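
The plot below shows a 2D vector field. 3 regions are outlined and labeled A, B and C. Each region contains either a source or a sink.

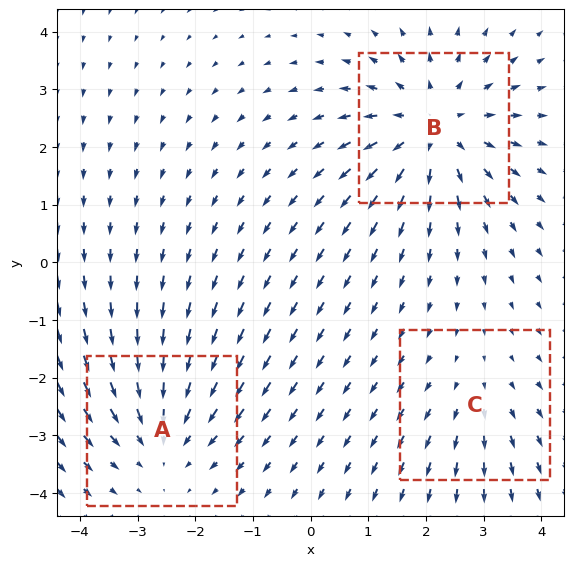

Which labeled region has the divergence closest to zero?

Divergence at each region's feature centre — A: about -3, B: about +4, C: about +2. Region C is closest to zero.

C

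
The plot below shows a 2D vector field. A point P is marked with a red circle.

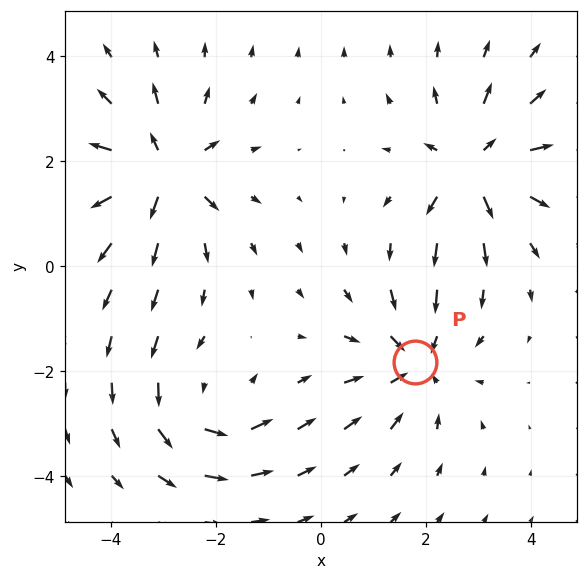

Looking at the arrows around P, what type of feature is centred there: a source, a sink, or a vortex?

At P (1.8, -1.8) the arrows converge inward. Divergence about -4, curl ≈0 — negative divergence with near-zero curl is a sink.

sink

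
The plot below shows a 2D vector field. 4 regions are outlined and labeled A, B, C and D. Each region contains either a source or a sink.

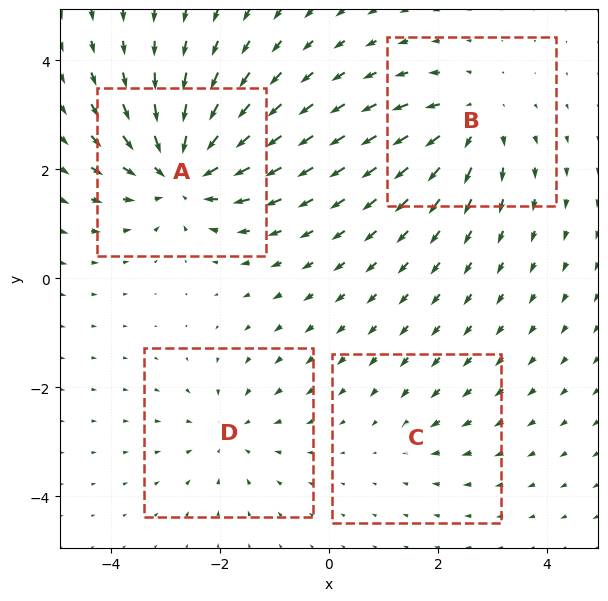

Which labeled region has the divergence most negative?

Divergence at each region's feature centre — A: about -8, B: about +5, C: about -2, D: about -4. Region A is most negative.

A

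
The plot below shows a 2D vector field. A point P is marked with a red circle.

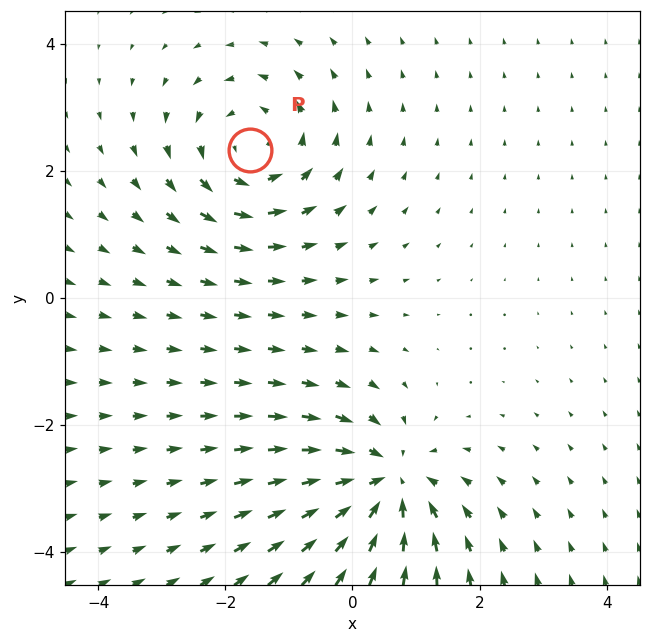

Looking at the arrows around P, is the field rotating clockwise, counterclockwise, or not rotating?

counterclockwise

Near P at (-1.6, 2.3) the arrows circulate counterclockwise. The curl (z-component) there is about +3; positive curl means counterclockwise rotation.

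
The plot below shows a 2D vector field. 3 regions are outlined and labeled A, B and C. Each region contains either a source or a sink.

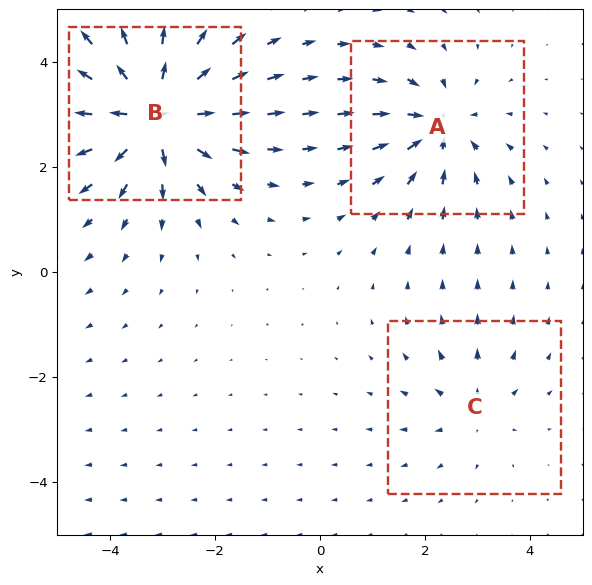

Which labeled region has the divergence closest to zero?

Divergence at each region's feature centre — A: about -4, B: about +6, C: about +2. Region C is closest to zero.

C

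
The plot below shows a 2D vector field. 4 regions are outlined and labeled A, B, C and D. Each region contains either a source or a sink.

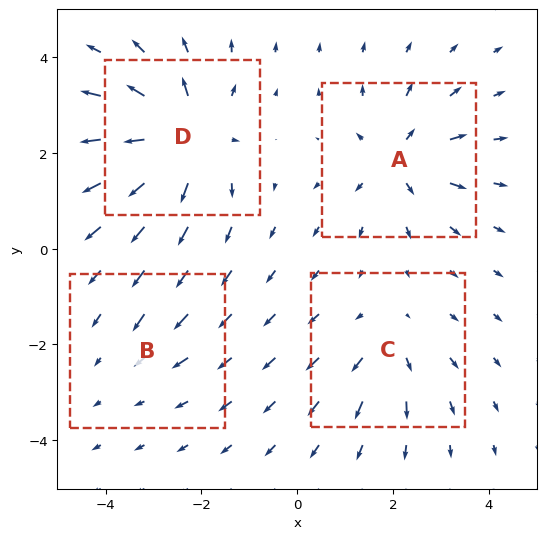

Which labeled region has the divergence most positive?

Divergence at each region's feature centre — A: about +6, B: about -2, C: about +4, D: about +8. Region D is most positive.

D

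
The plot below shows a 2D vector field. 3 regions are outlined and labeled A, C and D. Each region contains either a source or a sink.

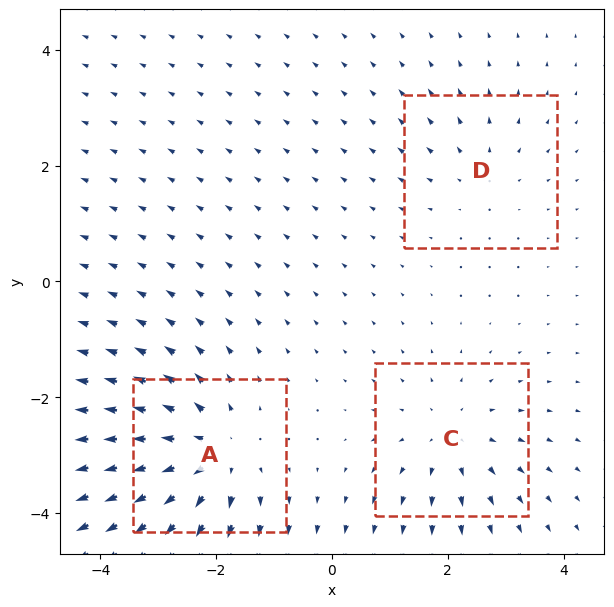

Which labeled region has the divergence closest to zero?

Divergence at each region's feature centre — A: about +4, C: about +3, D: about +2. Region D is closest to zero.

D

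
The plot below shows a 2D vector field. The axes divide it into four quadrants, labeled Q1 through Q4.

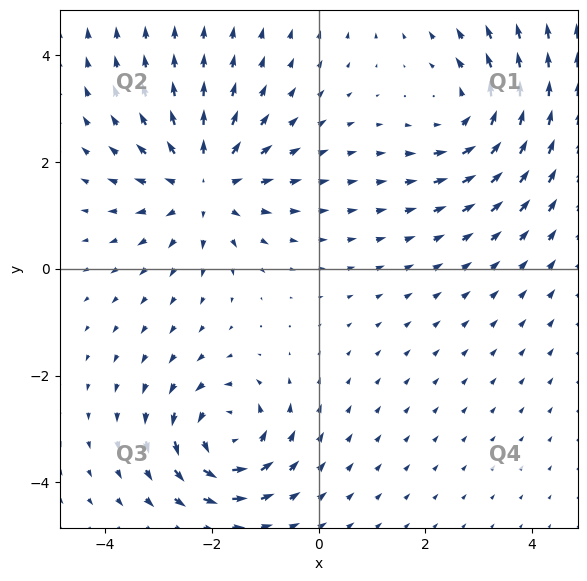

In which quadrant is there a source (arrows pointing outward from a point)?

Q2

The source sits at approximately (-2.1, 1.6), which lies in quadrant Q2. The divergence there is about +3, positive as expected for a source.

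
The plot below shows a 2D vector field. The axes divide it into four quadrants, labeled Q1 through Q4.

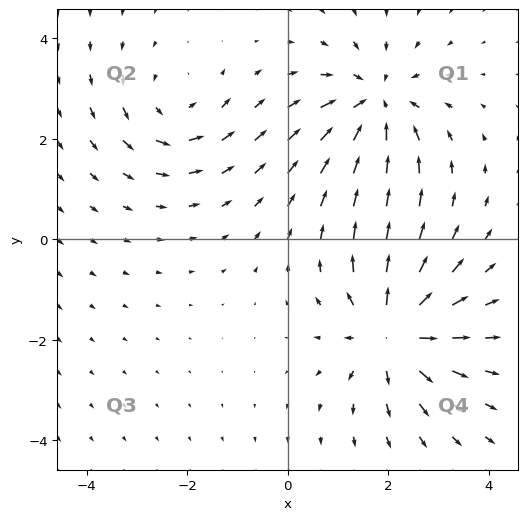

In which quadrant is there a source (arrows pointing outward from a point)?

Q4

The source sits at approximately (2.1, -1.9), which lies in quadrant Q4. The divergence there is about +5, positive as expected for a source.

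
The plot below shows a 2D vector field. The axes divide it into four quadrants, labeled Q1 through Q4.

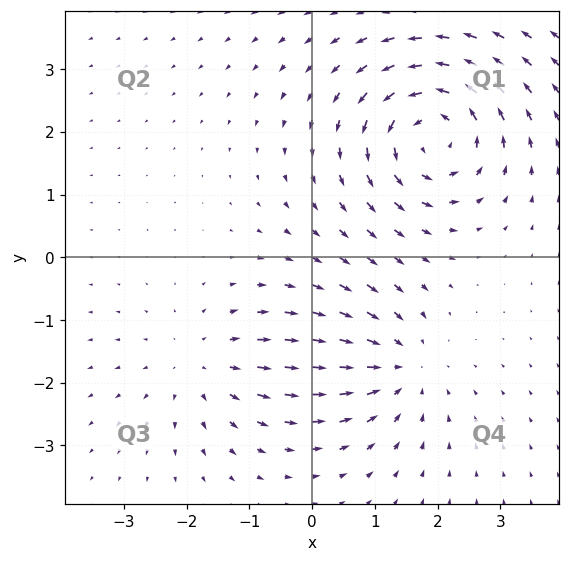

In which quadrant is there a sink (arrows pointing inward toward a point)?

Q4

The sink sits at approximately (1.4, -1.8), which lies in quadrant Q4. The divergence there is about -3, negative as expected for a sink.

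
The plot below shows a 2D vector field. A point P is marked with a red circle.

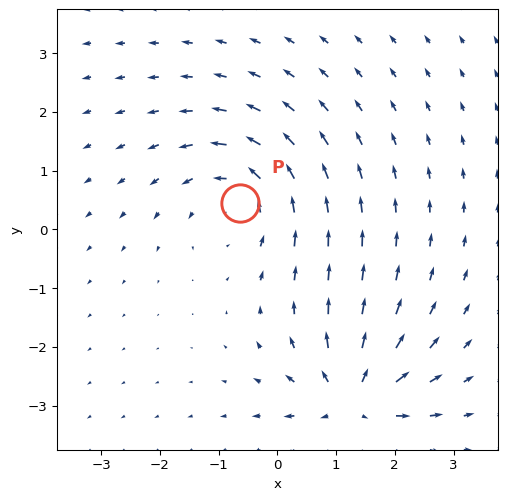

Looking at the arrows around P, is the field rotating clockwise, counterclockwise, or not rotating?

Near P at (-0.6, 0.4) the arrows circulate counterclockwise. The curl (z-component) there is about +4; positive curl means counterclockwise rotation.

counterclockwise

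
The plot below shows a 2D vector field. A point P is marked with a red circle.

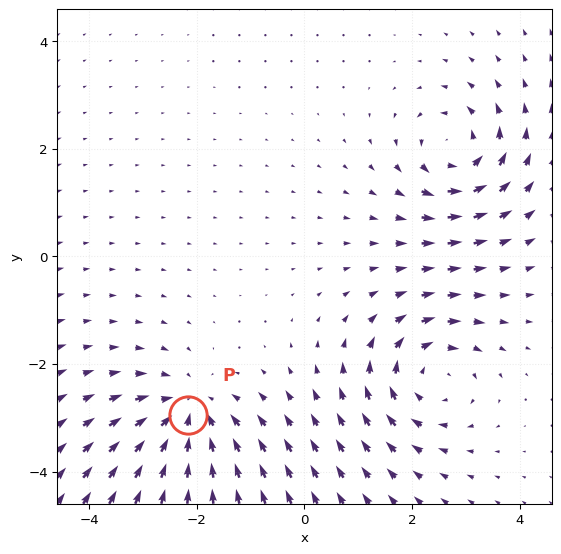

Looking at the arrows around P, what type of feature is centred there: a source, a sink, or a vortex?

sink

At P (-2.2, -2.9) the arrows converge inward. Divergence about -3, curl ≈0 — negative divergence with near-zero curl is a sink.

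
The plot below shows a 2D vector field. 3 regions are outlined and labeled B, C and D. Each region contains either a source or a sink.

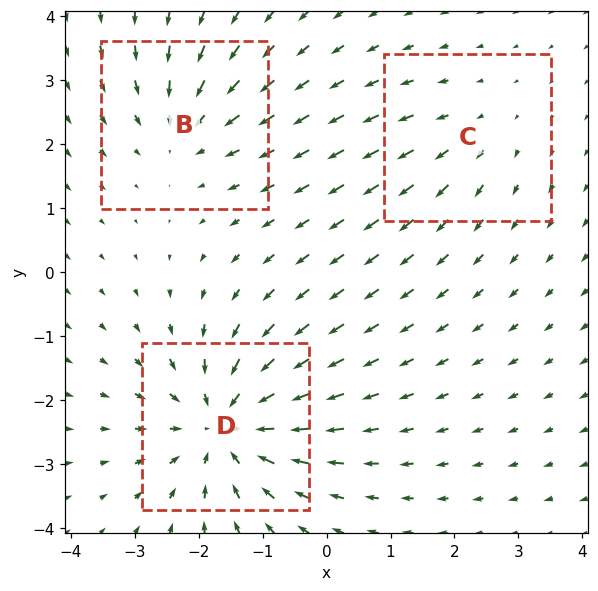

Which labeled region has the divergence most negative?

D

Divergence at each region's feature centre — B: about -3, C: about +2, D: about -5. Region D is most negative.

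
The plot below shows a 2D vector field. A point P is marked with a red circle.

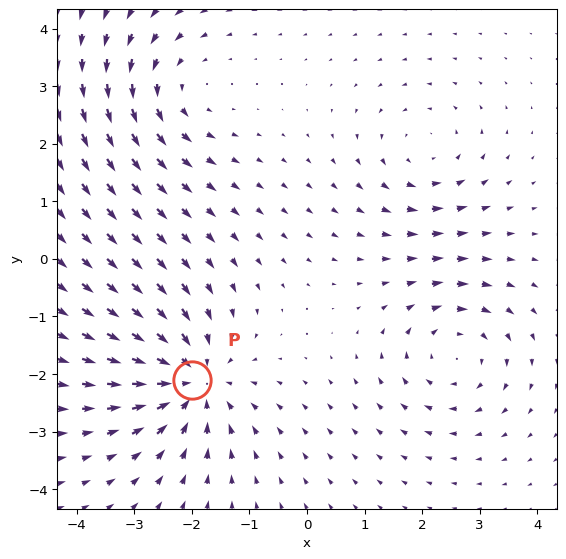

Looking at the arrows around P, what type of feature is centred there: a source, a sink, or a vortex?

sink

At P (-2.0, -2.1) the arrows converge inward. Divergence about -5, curl ≈0 — negative divergence with near-zero curl is a sink.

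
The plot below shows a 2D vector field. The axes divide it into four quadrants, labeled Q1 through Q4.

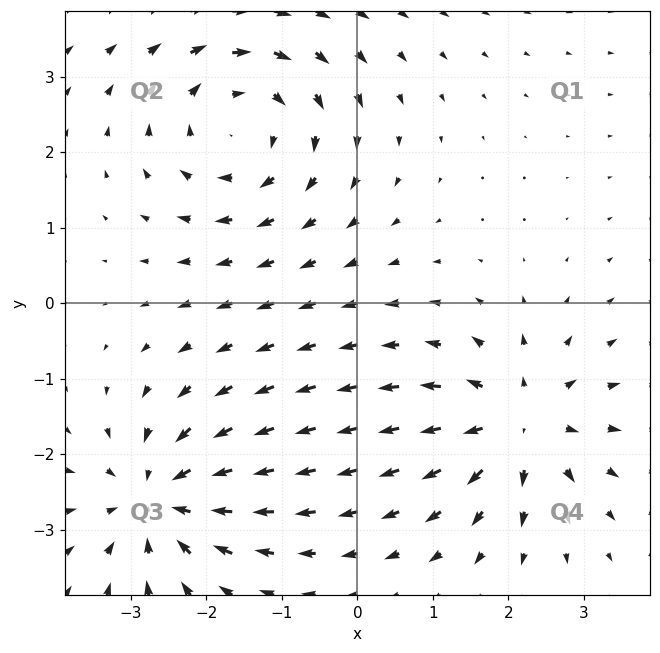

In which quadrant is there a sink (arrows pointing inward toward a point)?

Q3

The sink sits at approximately (-2.6, -2.6), which lies in quadrant Q3. The divergence there is about -5, negative as expected for a sink.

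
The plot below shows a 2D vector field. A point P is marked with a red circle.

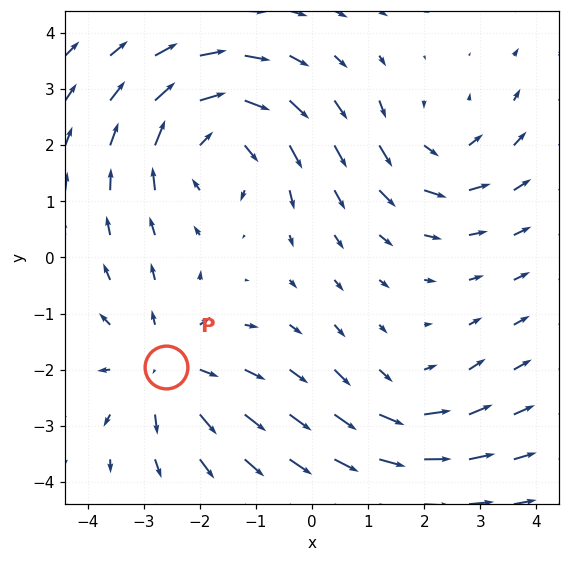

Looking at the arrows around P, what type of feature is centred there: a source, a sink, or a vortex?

At P (-2.6, -1.9) the arrows spread outward. Divergence about +3, curl ≈0 — positive divergence with near-zero curl is a source.

source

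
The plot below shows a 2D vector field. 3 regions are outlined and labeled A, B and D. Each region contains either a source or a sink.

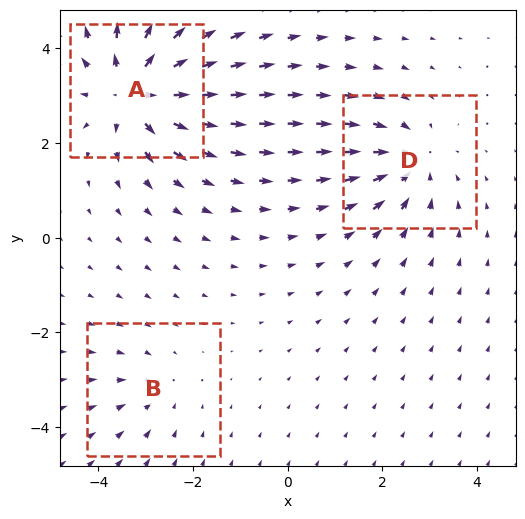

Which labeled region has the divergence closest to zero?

B

Divergence at each region's feature centre — A: about +5, B: about -2, D: about -3. Region B is closest to zero.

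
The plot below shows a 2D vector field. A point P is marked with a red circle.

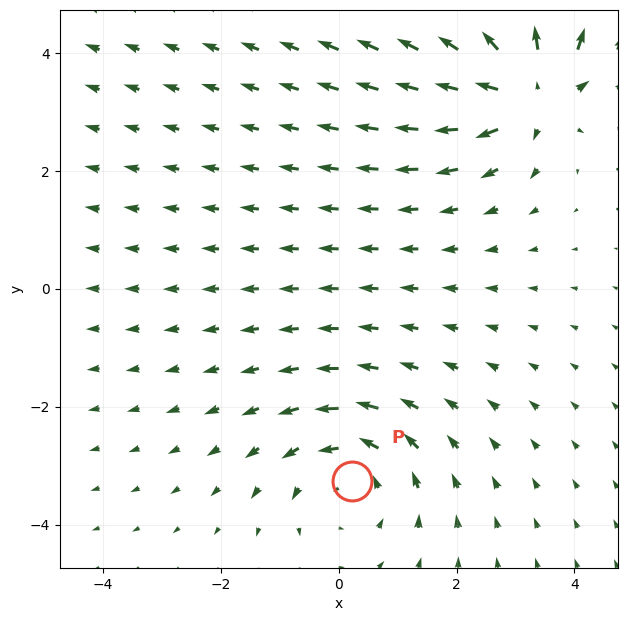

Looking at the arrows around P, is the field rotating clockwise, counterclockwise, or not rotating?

counterclockwise

Near P at (0.2, -3.3) the arrows circulate counterclockwise. The curl (z-component) there is about +3; positive curl means counterclockwise rotation.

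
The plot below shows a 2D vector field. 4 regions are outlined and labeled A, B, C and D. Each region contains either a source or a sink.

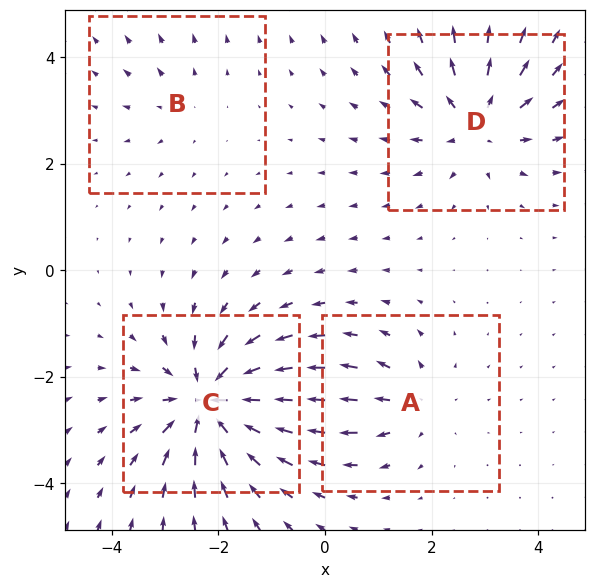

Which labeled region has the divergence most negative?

C

Divergence at each region's feature centre — A: about +3, B: about +2, C: about -7, D: about +5. Region C is most negative.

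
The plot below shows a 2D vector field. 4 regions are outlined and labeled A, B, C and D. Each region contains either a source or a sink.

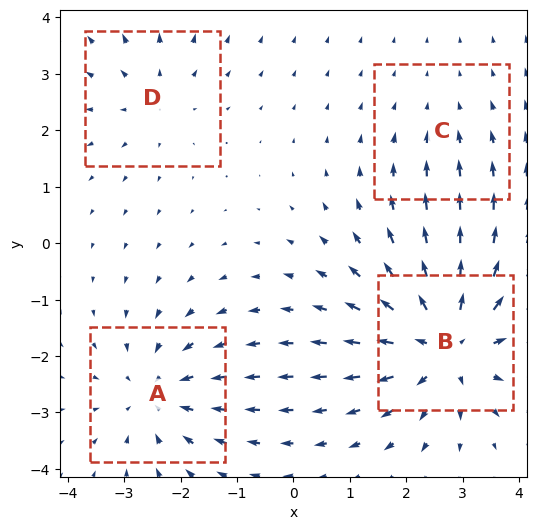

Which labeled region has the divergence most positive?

B

Divergence at each region's feature centre — A: about -4, B: about +6, C: about -2, D: about +3. Region B is most positive.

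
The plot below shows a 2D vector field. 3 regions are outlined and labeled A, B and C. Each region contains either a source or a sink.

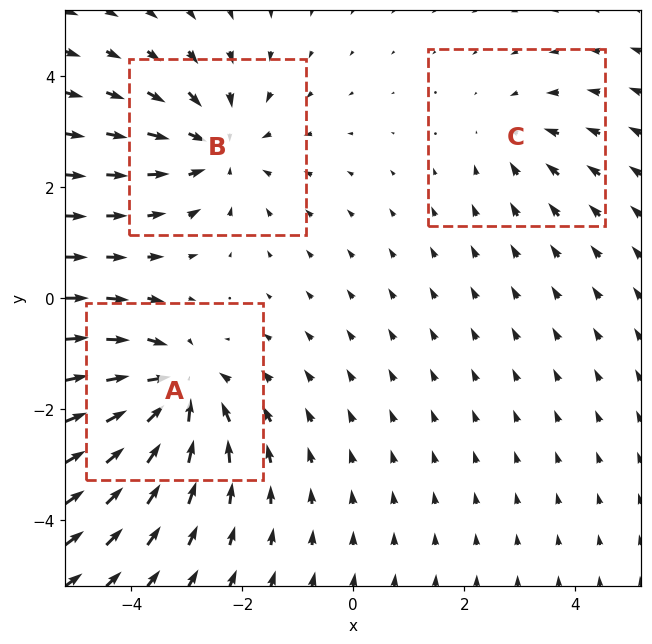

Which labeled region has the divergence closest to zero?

C

Divergence at each region's feature centre — A: about -4, B: about -3, C: about -2. Region C is closest to zero.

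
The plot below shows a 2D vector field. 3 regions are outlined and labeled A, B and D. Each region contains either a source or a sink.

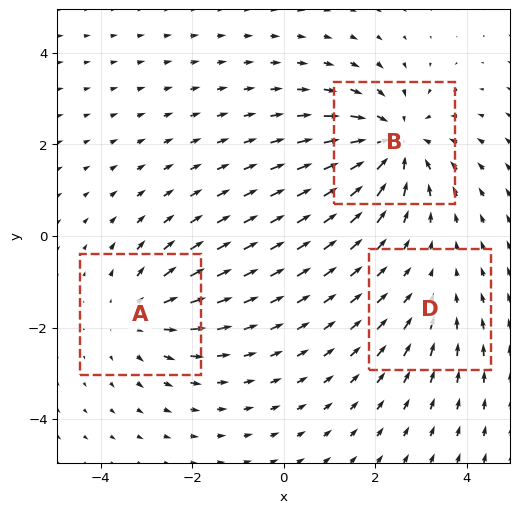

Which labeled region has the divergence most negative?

B

Divergence at each region's feature centre — A: about +3, B: about -4, D: about -2. Region B is most negative.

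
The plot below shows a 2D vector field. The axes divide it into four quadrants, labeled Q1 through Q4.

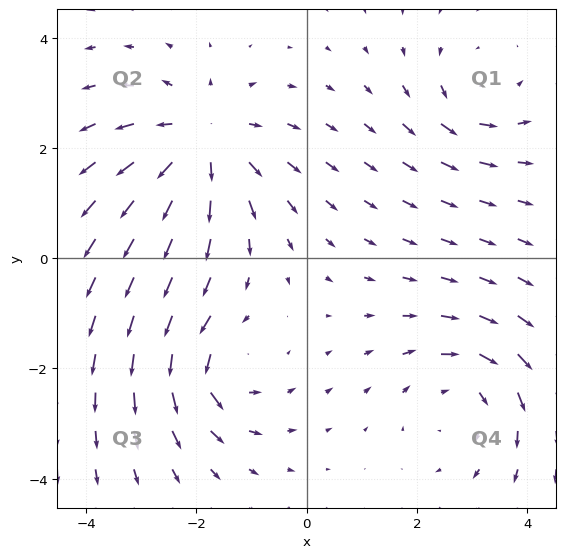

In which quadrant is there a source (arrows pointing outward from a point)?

Q2

The source sits at approximately (-1.9, 2.1), which lies in quadrant Q2. The divergence there is about +5, positive as expected for a source.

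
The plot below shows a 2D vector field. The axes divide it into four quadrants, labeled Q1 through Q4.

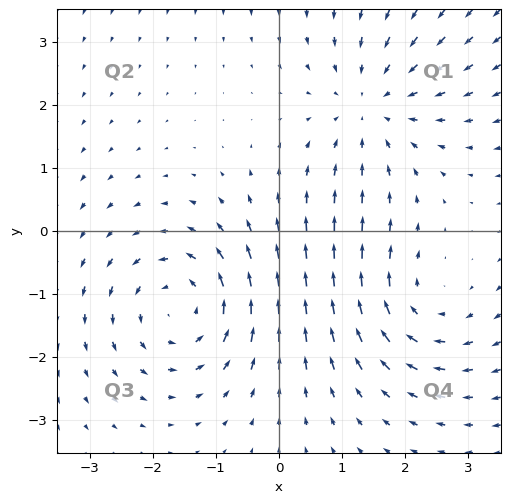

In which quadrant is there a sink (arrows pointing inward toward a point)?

Q1

The sink sits at approximately (1.5, 2.0), which lies in quadrant Q1. The divergence there is about -3, negative as expected for a sink.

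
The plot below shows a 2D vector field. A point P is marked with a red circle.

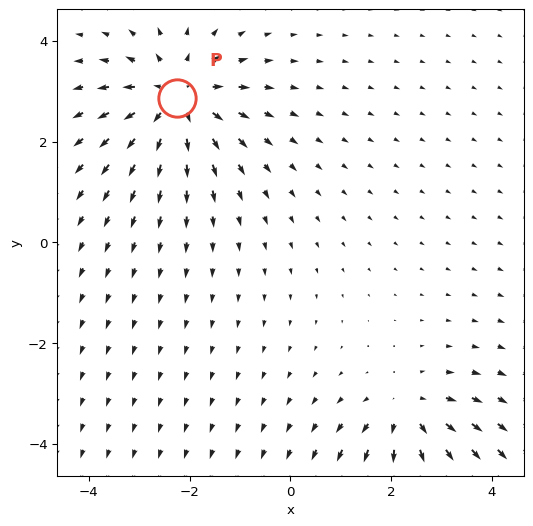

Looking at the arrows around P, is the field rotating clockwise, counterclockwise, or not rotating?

not rotating

Near P at (-2.3, 2.9) the arrows show no circulation. The curl there is ≈0.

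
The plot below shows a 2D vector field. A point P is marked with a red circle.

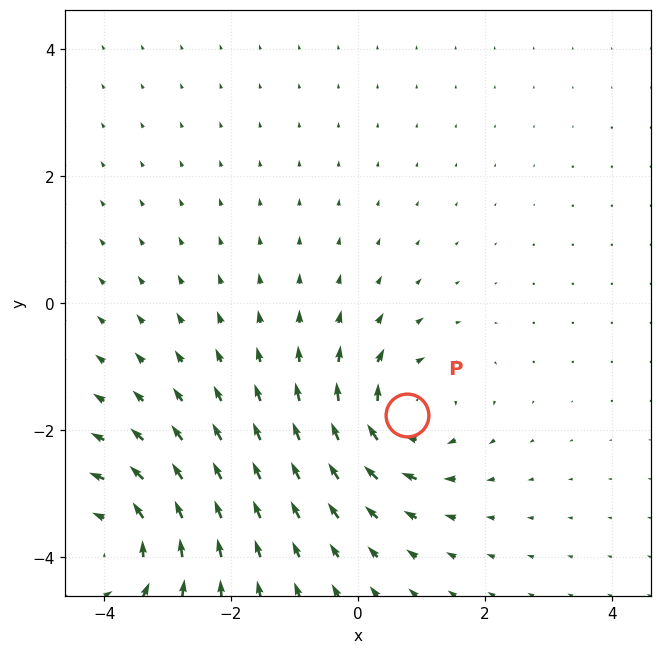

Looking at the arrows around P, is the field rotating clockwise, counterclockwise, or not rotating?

clockwise

Near P at (0.8, -1.8) the arrows circulate clockwise. The curl (z-component) there is about -4; negative curl means clockwise rotation.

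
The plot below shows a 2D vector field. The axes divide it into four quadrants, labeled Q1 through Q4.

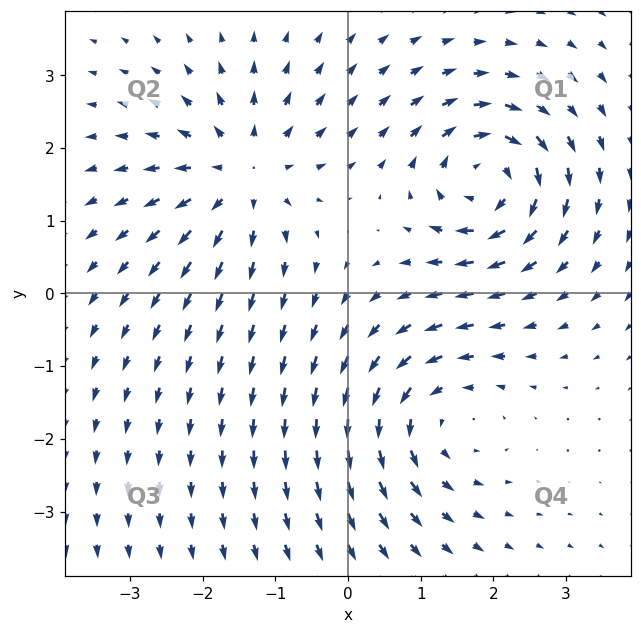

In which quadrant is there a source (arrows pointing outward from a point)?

Q2

The source sits at approximately (-1.5, 1.6), which lies in quadrant Q2. The divergence there is about +4, positive as expected for a source.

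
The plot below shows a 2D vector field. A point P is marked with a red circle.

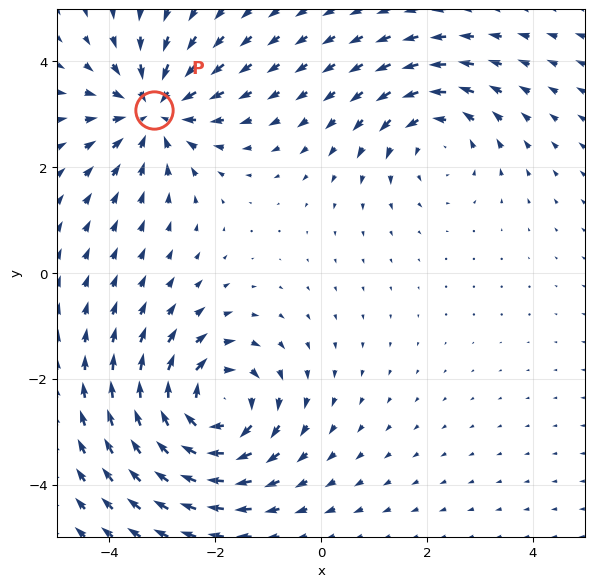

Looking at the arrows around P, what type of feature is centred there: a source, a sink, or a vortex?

At P (-3.2, 3.1) the arrows converge inward. Divergence about -5, curl ≈0 — negative divergence with near-zero curl is a sink.

sink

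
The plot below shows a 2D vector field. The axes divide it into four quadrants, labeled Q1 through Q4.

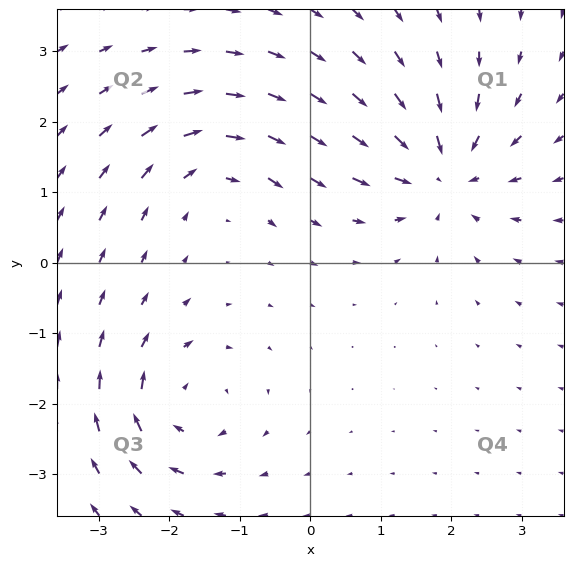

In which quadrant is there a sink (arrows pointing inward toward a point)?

Q1

The sink sits at approximately (1.9, 1.3), which lies in quadrant Q1. The divergence there is about -5, negative as expected for a sink.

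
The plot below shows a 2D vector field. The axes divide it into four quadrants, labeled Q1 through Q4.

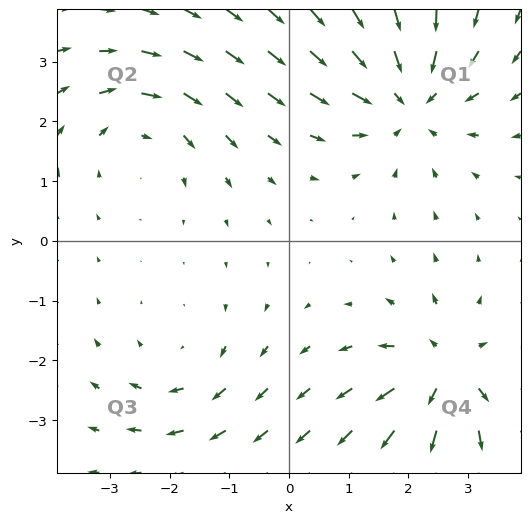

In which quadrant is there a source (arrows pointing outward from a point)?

The source sits at approximately (2.6, -2.2), which lies in quadrant Q4. The divergence there is about +5, positive as expected for a source.

Q4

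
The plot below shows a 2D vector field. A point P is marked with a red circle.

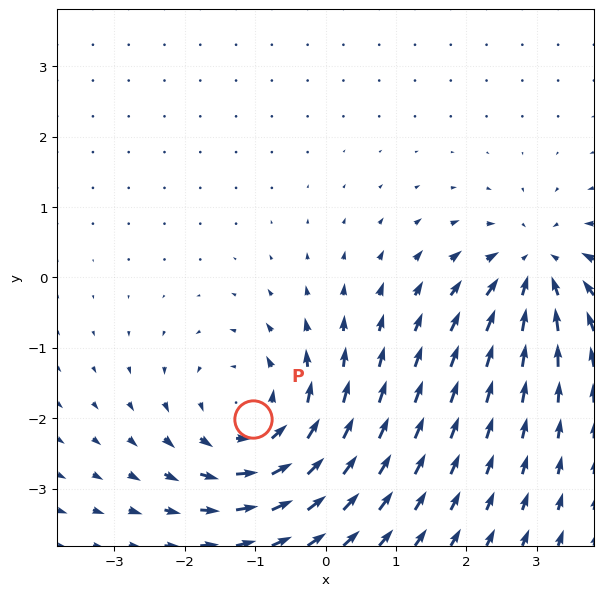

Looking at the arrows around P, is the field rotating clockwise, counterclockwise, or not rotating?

counterclockwise

Near P at (-1.0, -2.0) the arrows circulate counterclockwise. The curl (z-component) there is about +4; positive curl means counterclockwise rotation.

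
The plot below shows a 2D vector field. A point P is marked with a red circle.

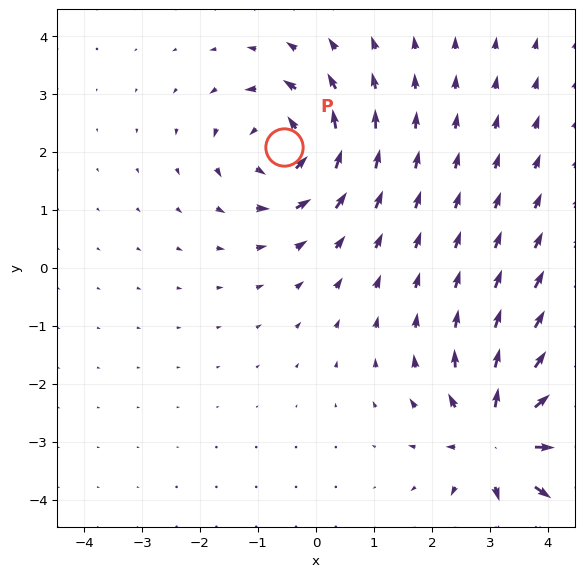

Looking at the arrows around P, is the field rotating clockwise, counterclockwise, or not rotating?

Near P at (-0.6, 2.1) the arrows circulate counterclockwise. The curl (z-component) there is about +5; positive curl means counterclockwise rotation.

counterclockwise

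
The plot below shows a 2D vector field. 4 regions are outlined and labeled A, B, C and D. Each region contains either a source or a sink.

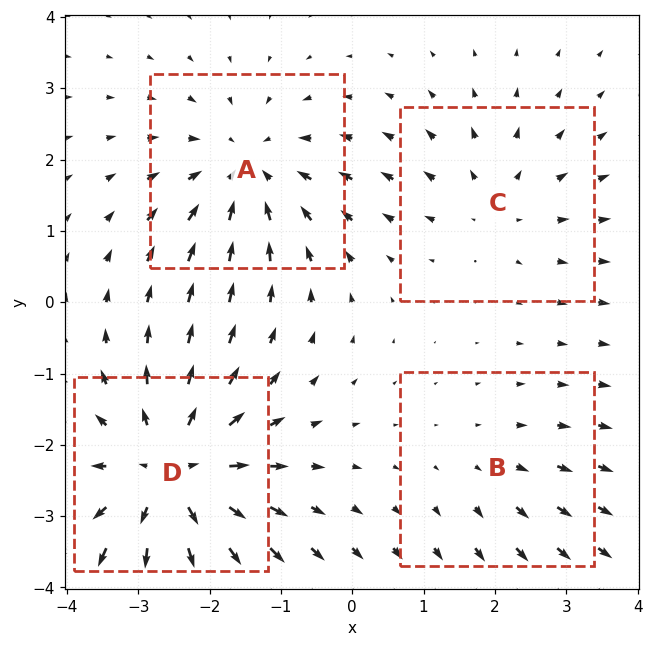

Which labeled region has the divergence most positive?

Divergence at each region's feature centre — A: about -4, B: about +2, C: about +3, D: about +6. Region D is most positive.

D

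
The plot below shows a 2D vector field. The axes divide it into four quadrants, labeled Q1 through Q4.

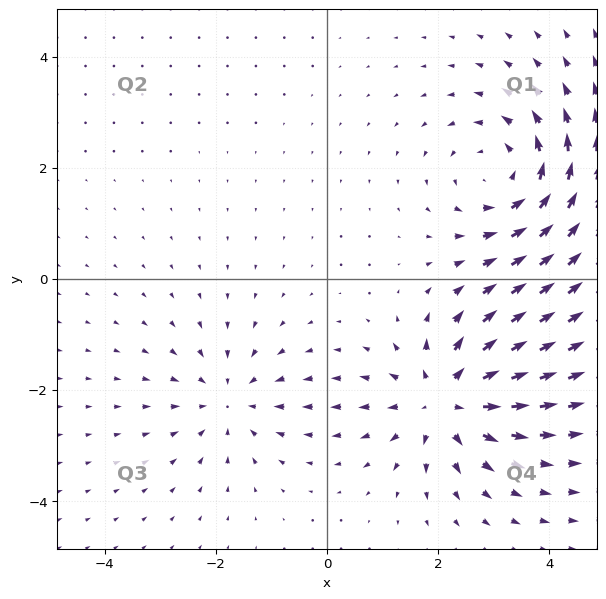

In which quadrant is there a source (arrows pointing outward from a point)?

Q4

The source sits at approximately (2.1, -2.2), which lies in quadrant Q4. The divergence there is about +5, positive as expected for a source.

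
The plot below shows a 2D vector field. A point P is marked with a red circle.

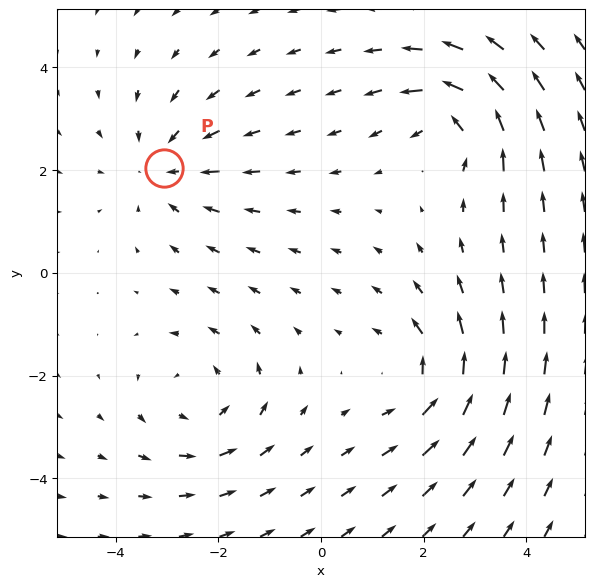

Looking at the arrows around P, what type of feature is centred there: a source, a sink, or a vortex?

sink

At P (-3.1, 2.0) the arrows converge inward. Divergence about -3, curl ≈0 — negative divergence with near-zero curl is a sink.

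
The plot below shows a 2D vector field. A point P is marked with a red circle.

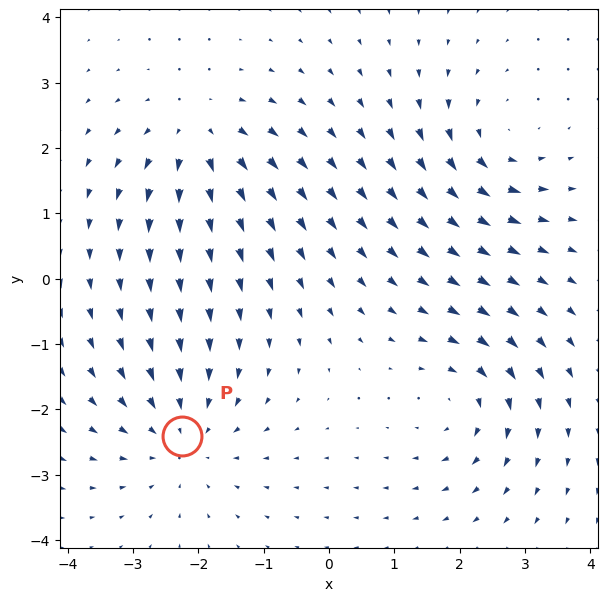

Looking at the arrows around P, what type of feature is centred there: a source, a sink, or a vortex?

sink

At P (-2.3, -2.4) the arrows converge inward. Divergence about -4, curl ≈0 — negative divergence with near-zero curl is a sink.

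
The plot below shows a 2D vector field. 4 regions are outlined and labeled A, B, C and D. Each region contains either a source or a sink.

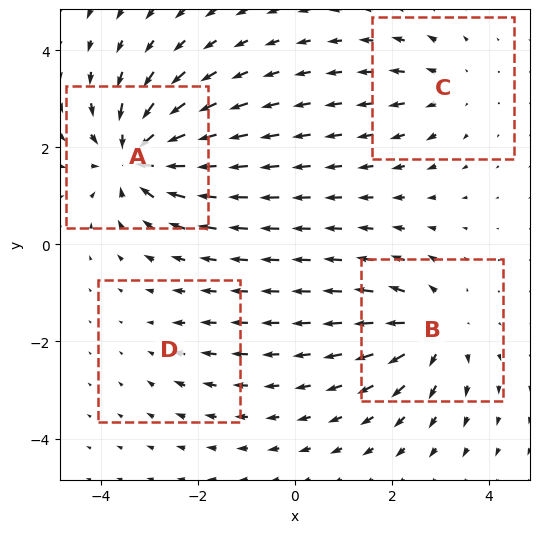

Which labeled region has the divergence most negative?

Divergence at each region's feature centre — A: about -8, B: about +6, C: about +4, D: about -2. Region A is most negative.

A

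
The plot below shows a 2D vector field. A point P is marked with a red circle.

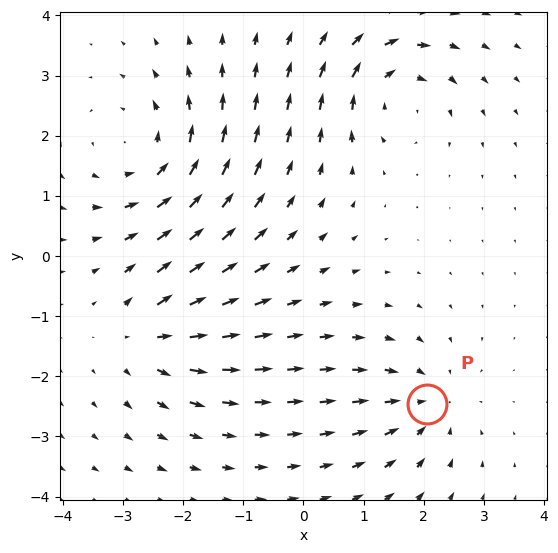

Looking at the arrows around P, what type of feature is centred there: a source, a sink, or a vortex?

sink

At P (2.0, -2.5) the arrows converge inward. Divergence about -3, curl ≈0 — negative divergence with near-zero curl is a sink.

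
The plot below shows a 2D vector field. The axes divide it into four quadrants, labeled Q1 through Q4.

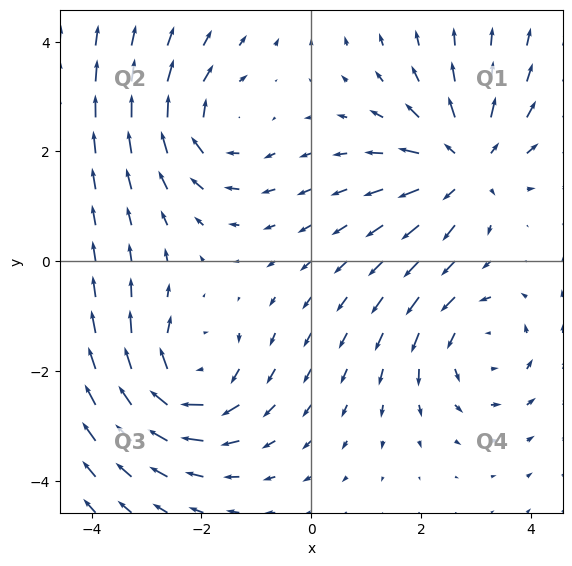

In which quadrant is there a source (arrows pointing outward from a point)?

Q1

The source sits at approximately (2.8, 1.8), which lies in quadrant Q1. The divergence there is about +4, positive as expected for a source.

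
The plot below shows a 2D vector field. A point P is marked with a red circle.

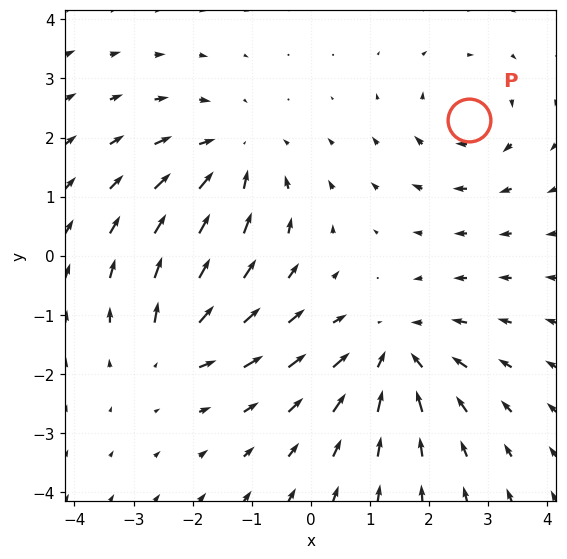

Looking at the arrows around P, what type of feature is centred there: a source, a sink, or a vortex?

vortex

At P (2.7, 2.3) the arrows circulate clockwise. Divergence ≈0, curl about -4 — near-zero divergence with nonzero curl is a vortex.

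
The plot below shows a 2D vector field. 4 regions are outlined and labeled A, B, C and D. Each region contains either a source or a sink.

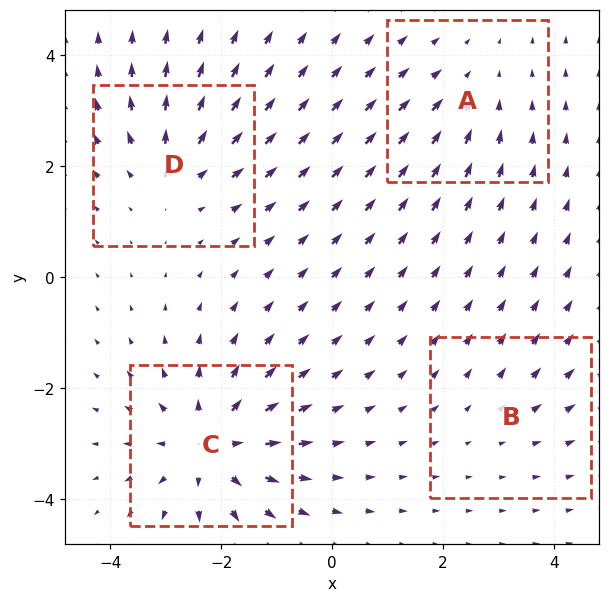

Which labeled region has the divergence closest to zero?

B

Divergence at each region's feature centre — A: about -3, B: about +2, C: about +6, D: about +4. Region B is closest to zero.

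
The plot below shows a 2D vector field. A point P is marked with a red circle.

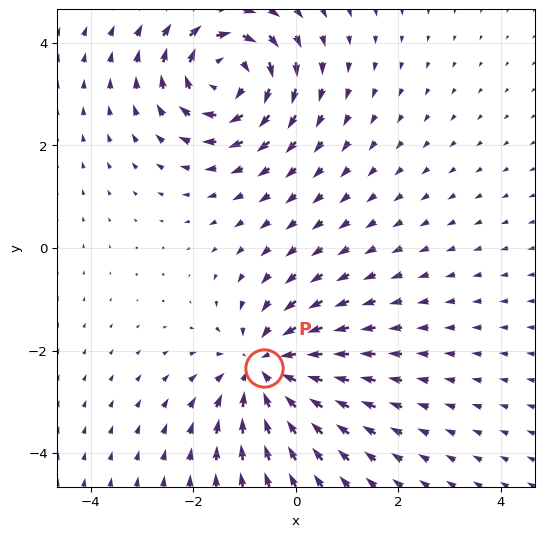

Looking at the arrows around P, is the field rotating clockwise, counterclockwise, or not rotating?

Near P at (-0.6, -2.3) the arrows show no circulation. The curl there is ≈0.

not rotating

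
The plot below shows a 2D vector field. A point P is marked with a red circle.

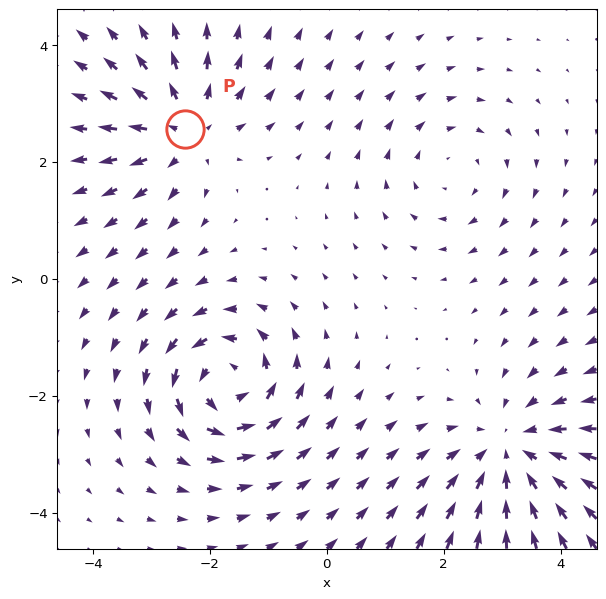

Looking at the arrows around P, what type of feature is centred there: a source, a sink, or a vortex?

At P (-2.4, 2.6) the arrows spread outward. Divergence about +4, curl ≈0 — positive divergence with near-zero curl is a source.

source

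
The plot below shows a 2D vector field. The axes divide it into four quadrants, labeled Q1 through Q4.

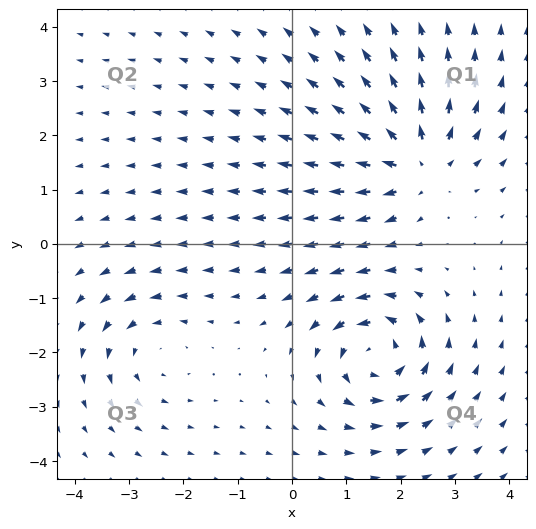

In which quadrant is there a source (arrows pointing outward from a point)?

Q1

The source sits at approximately (2.3, 1.5), which lies in quadrant Q1. The divergence there is about +5, positive as expected for a source.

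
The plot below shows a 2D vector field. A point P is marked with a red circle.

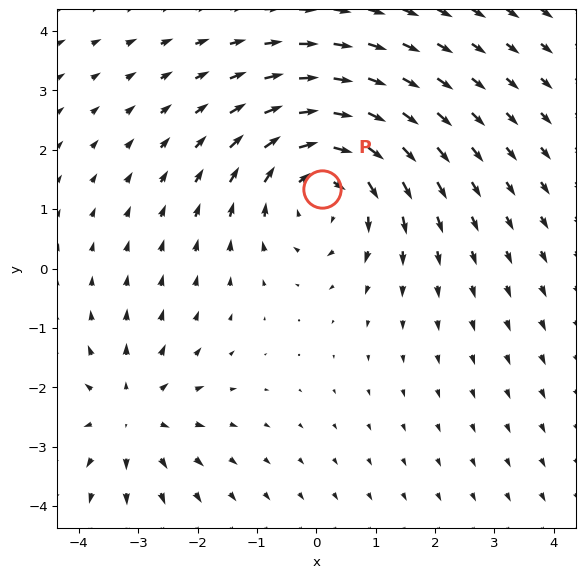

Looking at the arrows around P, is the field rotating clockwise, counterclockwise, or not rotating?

Near P at (0.1, 1.3) the arrows circulate clockwise. The curl (z-component) there is about -4; negative curl means clockwise rotation.

clockwise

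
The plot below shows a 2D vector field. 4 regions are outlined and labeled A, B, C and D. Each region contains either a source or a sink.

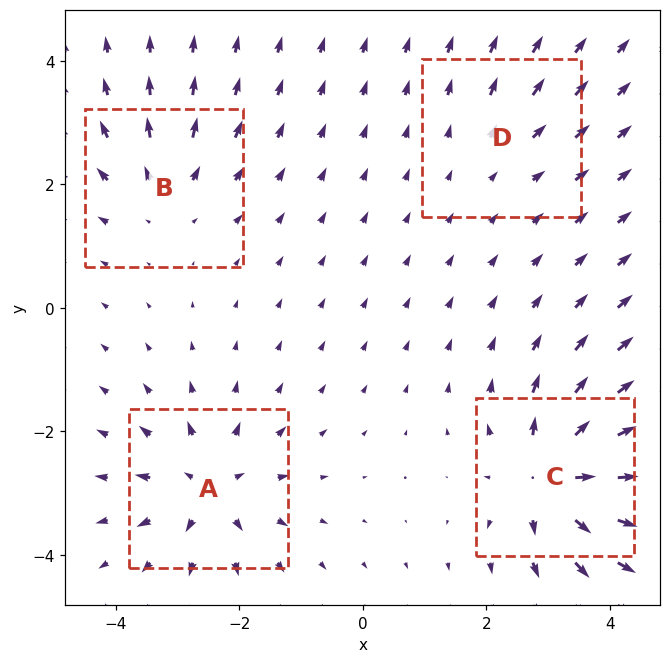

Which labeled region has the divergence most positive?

C

Divergence at each region's feature centre — A: about +6, B: about +4, C: about +8, D: about +2. Region C is most positive.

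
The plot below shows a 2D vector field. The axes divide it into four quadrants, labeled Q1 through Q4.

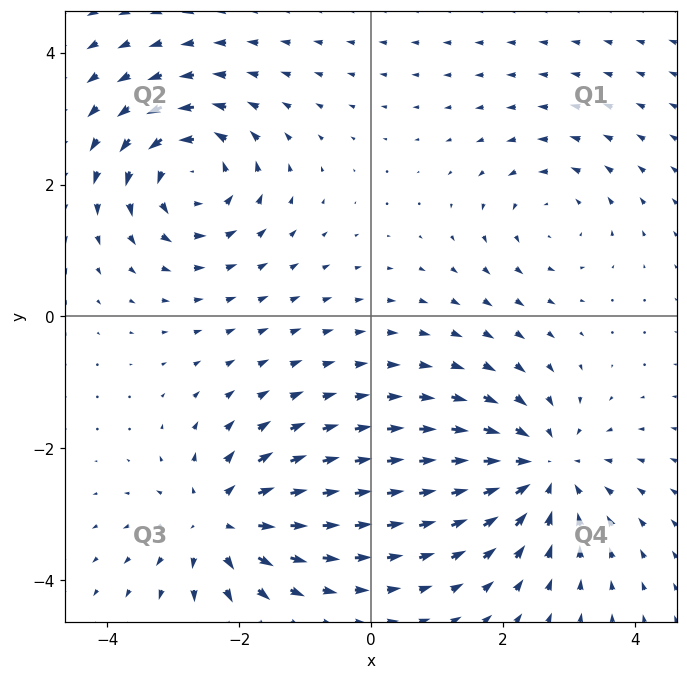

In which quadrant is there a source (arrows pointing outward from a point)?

The source sits at approximately (-2.3, -3.1), which lies in quadrant Q3. The divergence there is about +5, positive as expected for a source.

Q3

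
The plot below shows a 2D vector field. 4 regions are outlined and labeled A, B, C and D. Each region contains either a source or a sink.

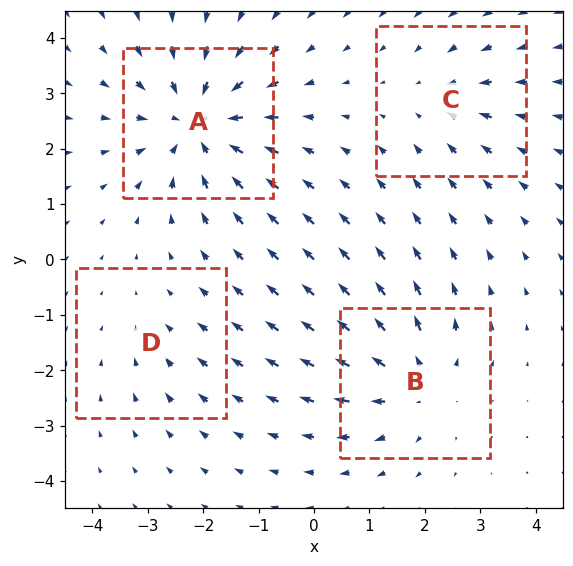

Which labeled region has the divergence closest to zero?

D

Divergence at each region's feature centre — A: about -6, B: about +4, C: about -3, D: about -2. Region D is closest to zero.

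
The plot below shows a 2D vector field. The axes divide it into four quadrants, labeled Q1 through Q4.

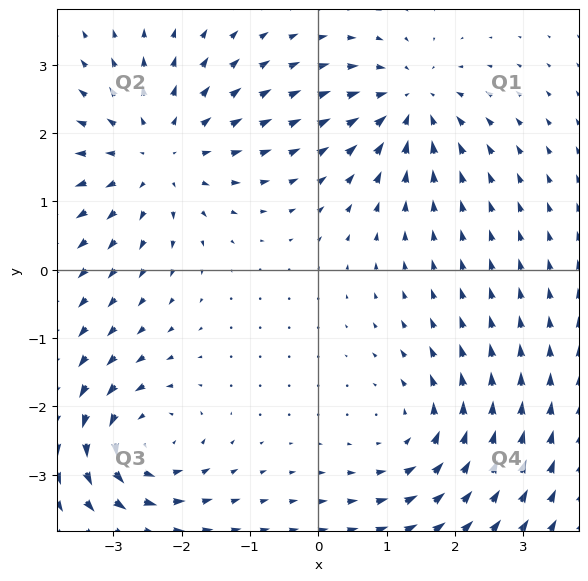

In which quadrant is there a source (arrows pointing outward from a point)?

The source sits at approximately (-2.3, 1.7), which lies in quadrant Q2. The divergence there is about +4, positive as expected for a source.

Q2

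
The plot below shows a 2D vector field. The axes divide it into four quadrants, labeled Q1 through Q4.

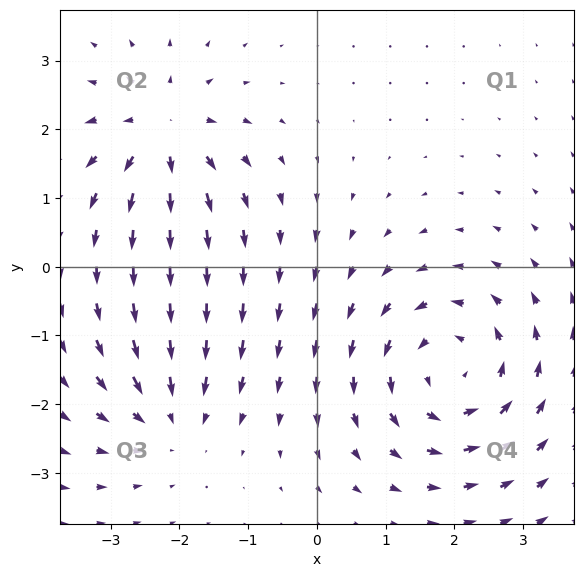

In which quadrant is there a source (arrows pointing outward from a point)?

Q2

The source sits at approximately (-2.3, 2.0), which lies in quadrant Q2. The divergence there is about +4, positive as expected for a source.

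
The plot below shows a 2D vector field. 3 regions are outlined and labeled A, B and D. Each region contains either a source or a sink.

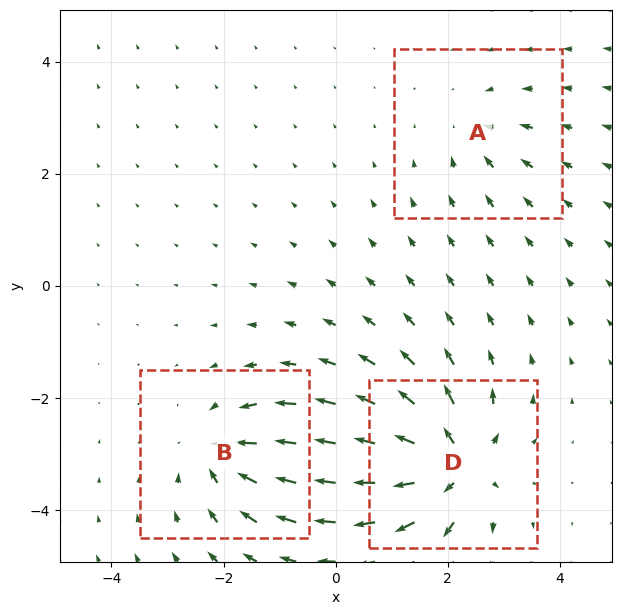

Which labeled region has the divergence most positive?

Divergence at each region's feature centre — A: about -3, B: about -4, D: about +6. Region D is most positive.

D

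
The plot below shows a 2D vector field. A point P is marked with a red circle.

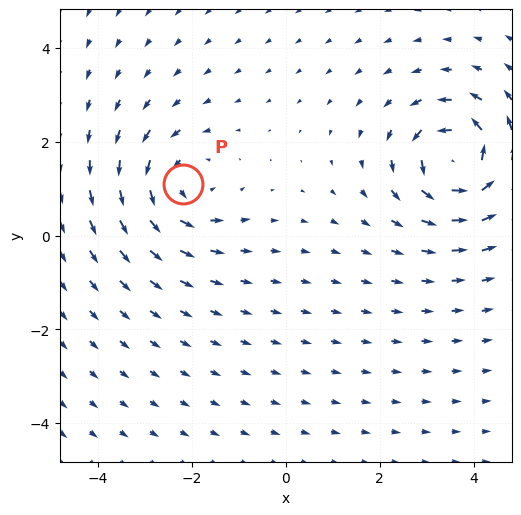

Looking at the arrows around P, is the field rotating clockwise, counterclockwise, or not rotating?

counterclockwise

Near P at (-2.2, 1.1) the arrows circulate counterclockwise. The curl (z-component) there is about +4; positive curl means counterclockwise rotation.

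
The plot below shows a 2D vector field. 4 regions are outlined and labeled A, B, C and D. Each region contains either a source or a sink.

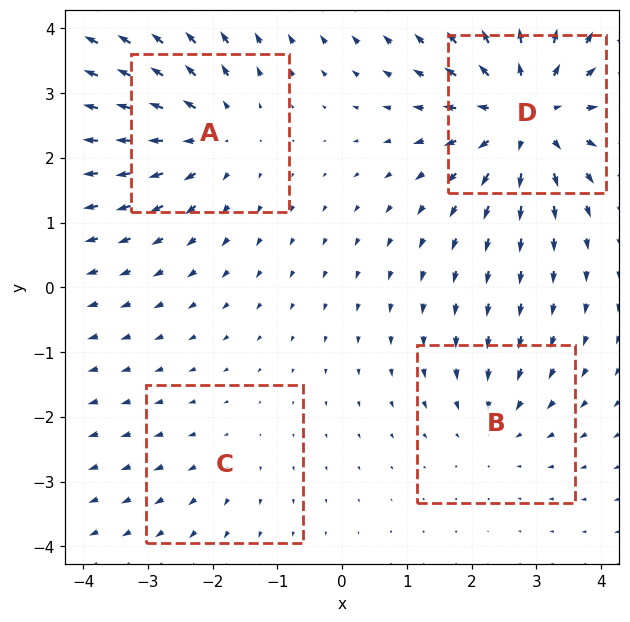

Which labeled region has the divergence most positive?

Divergence at each region's feature centre — A: about +4, B: about -3, C: about +2, D: about +7. Region D is most positive.

D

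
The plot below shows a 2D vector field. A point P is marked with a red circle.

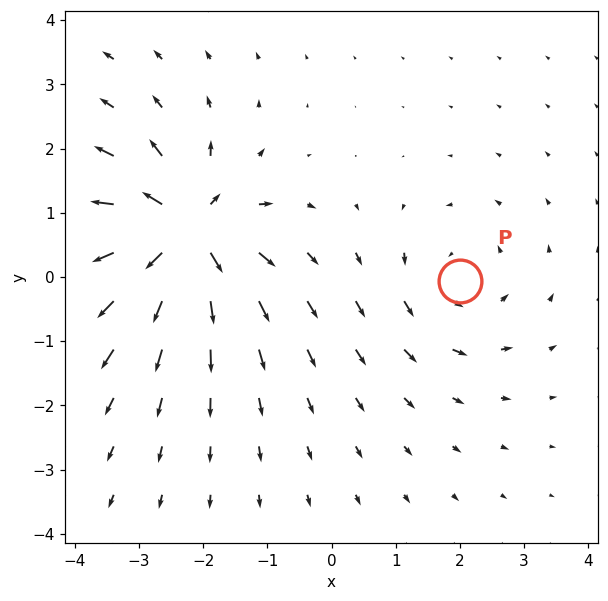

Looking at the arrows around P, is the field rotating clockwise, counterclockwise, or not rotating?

Near P at (2.0, -0.1) the arrows circulate counterclockwise. The curl (z-component) there is about +3; positive curl means counterclockwise rotation.

counterclockwise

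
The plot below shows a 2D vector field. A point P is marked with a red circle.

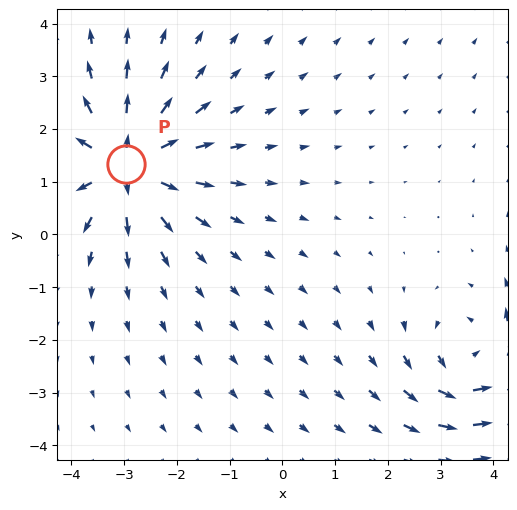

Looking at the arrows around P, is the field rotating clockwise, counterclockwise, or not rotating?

not rotating

Near P at (-3.0, 1.3) the arrows show no circulation. The curl there is ≈0.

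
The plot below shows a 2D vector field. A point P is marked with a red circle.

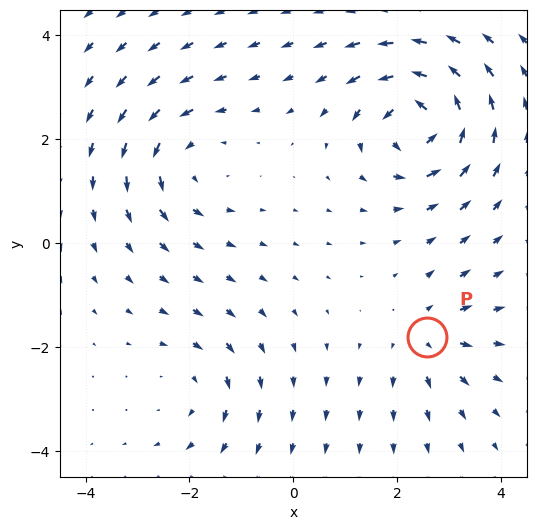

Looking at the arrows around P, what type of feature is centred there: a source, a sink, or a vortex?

source

At P (2.6, -1.8) the arrows spread outward. Divergence about +3, curl ≈0 — positive divergence with near-zero curl is a source.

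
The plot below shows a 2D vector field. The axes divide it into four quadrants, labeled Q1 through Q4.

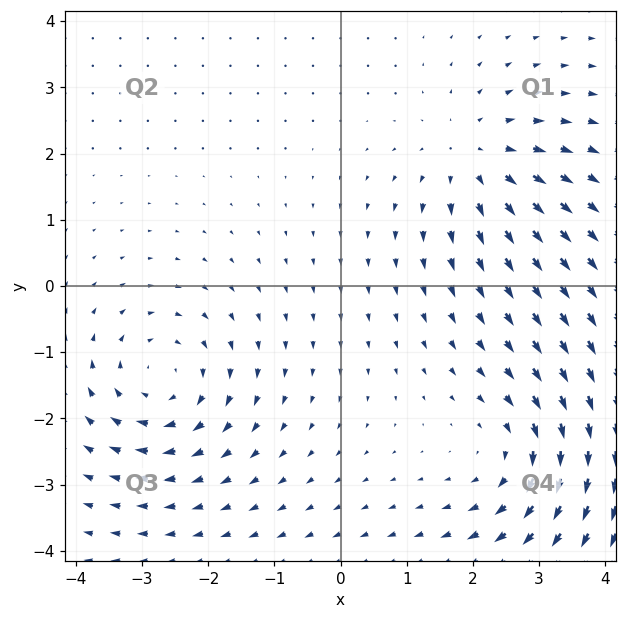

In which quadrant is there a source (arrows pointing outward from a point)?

The source sits at approximately (2.0, 1.9), which lies in quadrant Q1. The divergence there is about +4, positive as expected for a source.

Q1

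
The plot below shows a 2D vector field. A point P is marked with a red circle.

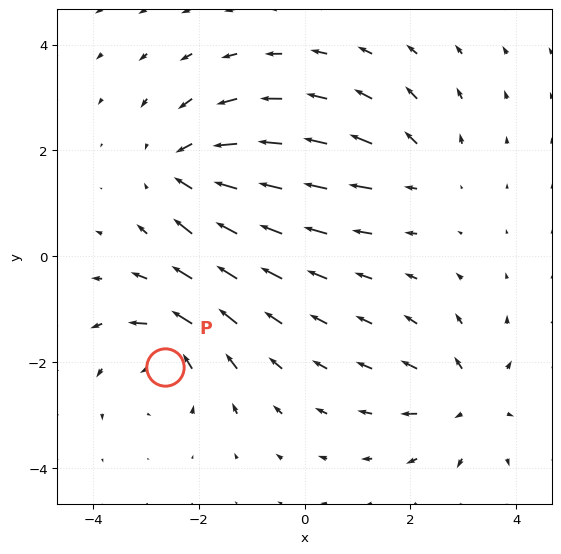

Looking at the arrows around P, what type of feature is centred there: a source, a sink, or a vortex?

At P (-2.6, -2.1) the arrows circulate counterclockwise. Divergence ≈0, curl about +5 — near-zero divergence with nonzero curl is a vortex.

vortex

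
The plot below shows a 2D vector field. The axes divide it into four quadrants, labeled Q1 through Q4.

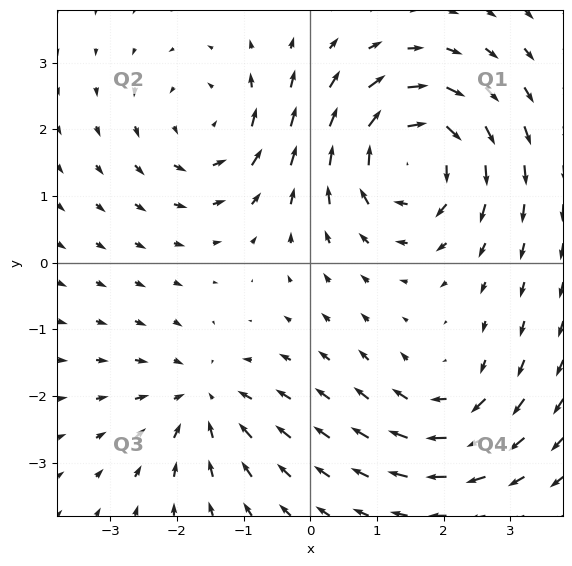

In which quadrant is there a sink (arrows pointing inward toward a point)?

The sink sits at approximately (-1.6, -2.1), which lies in quadrant Q3. The divergence there is about -3, negative as expected for a sink.

Q3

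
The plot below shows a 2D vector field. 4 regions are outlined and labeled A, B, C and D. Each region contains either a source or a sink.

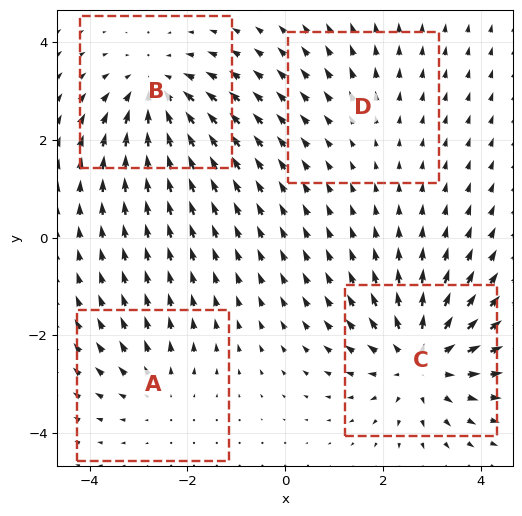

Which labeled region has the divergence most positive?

Divergence at each region's feature centre — A: about +3, B: about -5, C: about +6, D: about +2. Region C is most positive.

C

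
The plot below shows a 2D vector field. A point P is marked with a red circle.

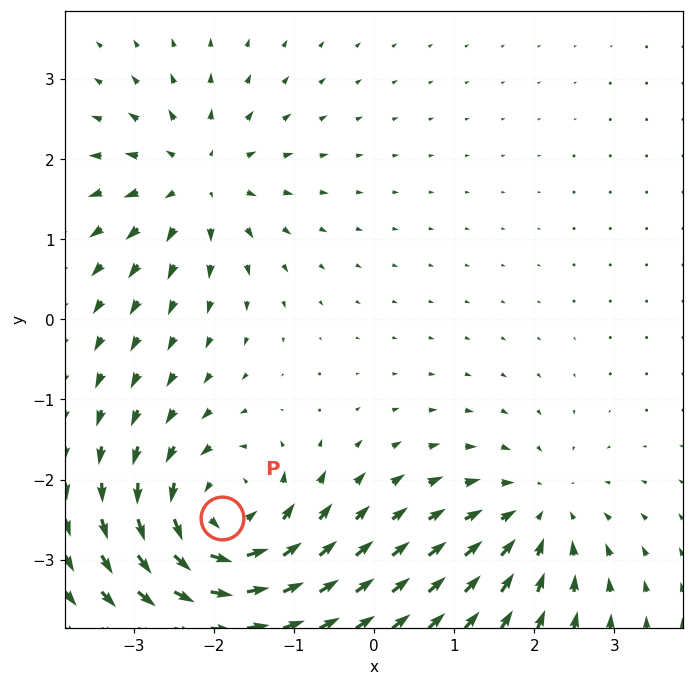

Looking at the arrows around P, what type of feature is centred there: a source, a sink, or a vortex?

At P (-1.9, -2.5) the arrows circulate counterclockwise. Divergence ≈0, curl about +5 — near-zero divergence with nonzero curl is a vortex.

vortex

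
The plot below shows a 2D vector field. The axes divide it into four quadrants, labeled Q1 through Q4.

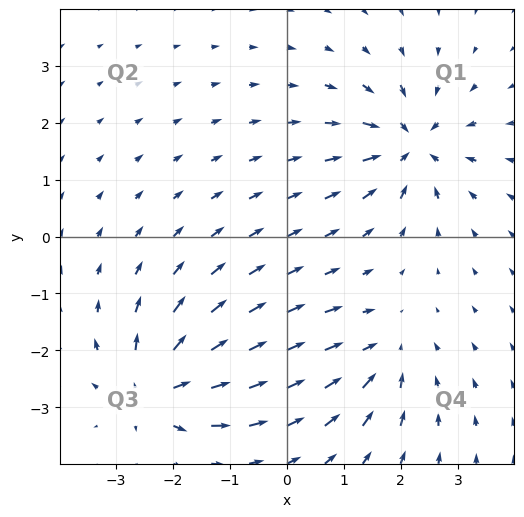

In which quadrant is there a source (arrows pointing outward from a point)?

Q3

The source sits at approximately (-2.3, -2.7), which lies in quadrant Q3. The divergence there is about +5, positive as expected for a source.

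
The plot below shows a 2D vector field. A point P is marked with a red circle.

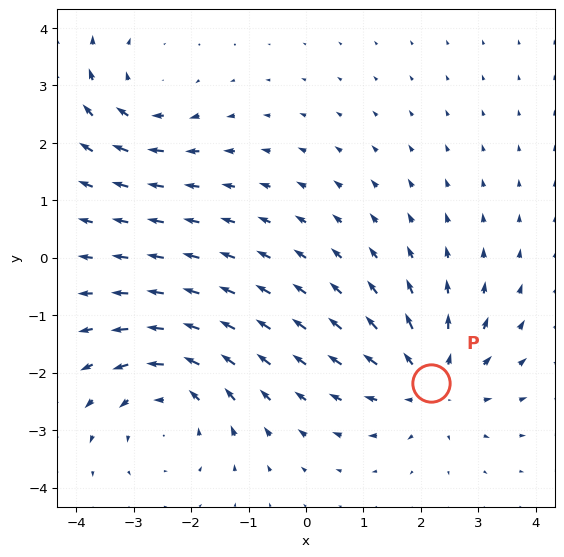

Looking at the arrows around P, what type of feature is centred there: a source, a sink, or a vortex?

source

At P (2.2, -2.2) the arrows spread outward. Divergence about +4, curl ≈0 — positive divergence with near-zero curl is a source.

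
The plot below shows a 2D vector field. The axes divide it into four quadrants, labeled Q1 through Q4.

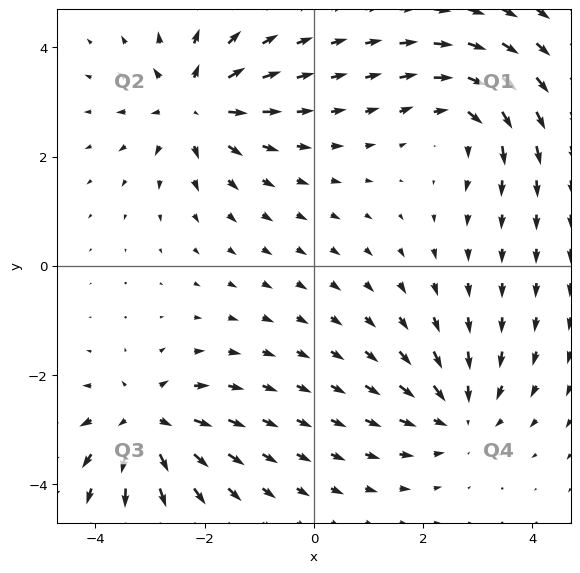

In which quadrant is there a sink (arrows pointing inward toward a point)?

Q4

The sink sits at approximately (2.6, -2.7), which lies in quadrant Q4. The divergence there is about -3, negative as expected for a sink.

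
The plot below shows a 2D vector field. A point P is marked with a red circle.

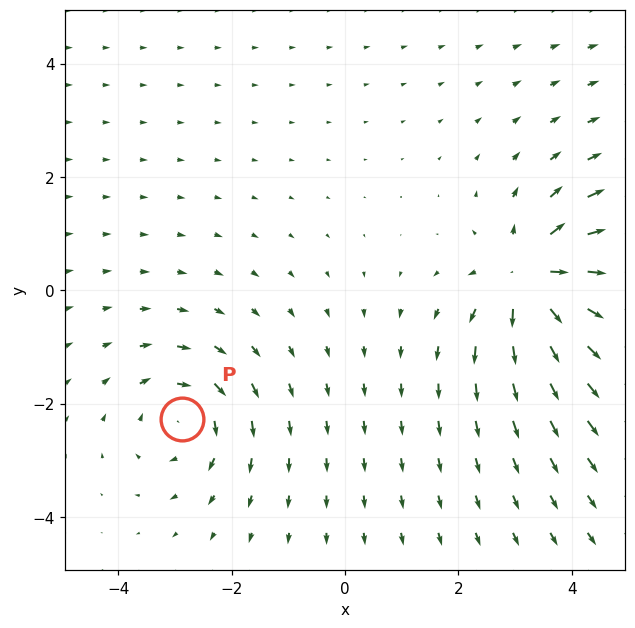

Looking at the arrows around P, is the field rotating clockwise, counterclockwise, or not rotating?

Near P at (-2.9, -2.3) the arrows circulate clockwise. The curl (z-component) there is about -4; negative curl means clockwise rotation.

clockwise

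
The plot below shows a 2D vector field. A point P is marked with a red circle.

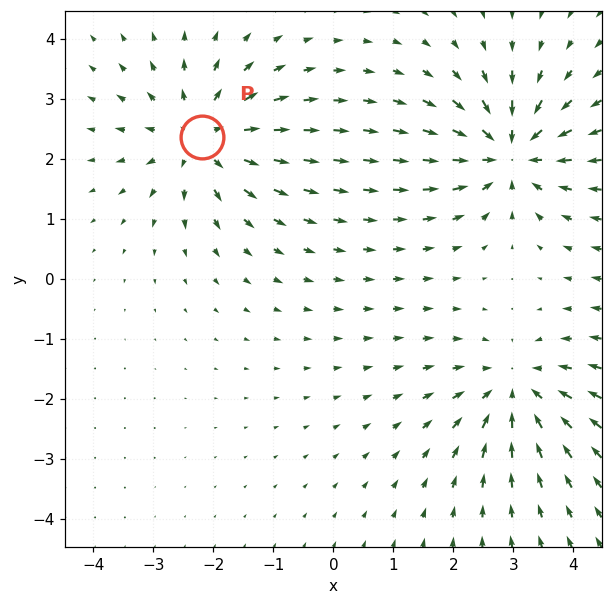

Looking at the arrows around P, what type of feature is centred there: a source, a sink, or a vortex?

At P (-2.2, 2.4) the arrows spread outward. Divergence about +6, curl ≈0 — positive divergence with near-zero curl is a source.

source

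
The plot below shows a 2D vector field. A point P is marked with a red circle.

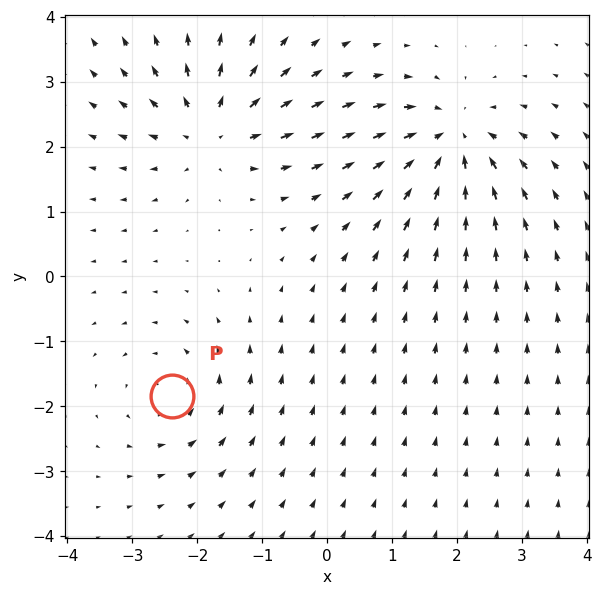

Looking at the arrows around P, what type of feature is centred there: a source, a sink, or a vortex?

At P (-2.4, -1.8) the arrows circulate counterclockwise. Divergence ≈0, curl about +4 — near-zero divergence with nonzero curl is a vortex.

vortex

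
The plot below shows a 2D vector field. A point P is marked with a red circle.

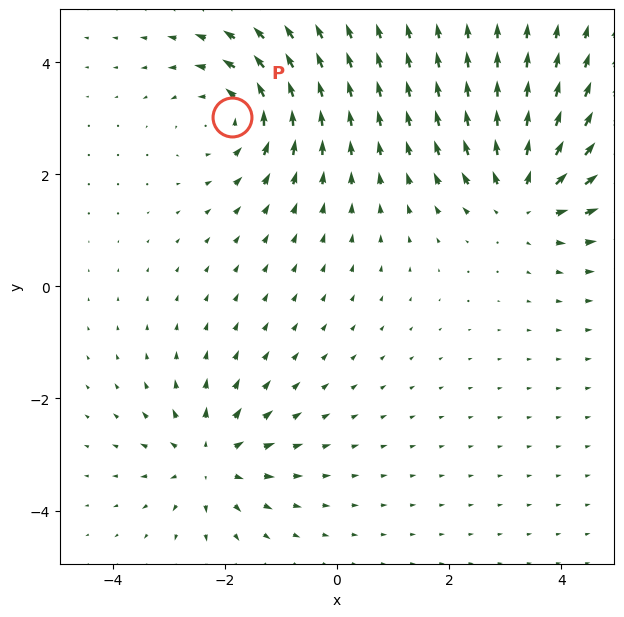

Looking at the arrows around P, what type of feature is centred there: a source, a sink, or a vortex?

At P (-1.9, 3.0) the arrows circulate counterclockwise. Divergence ≈0, curl about +4 — near-zero divergence with nonzero curl is a vortex.

vortex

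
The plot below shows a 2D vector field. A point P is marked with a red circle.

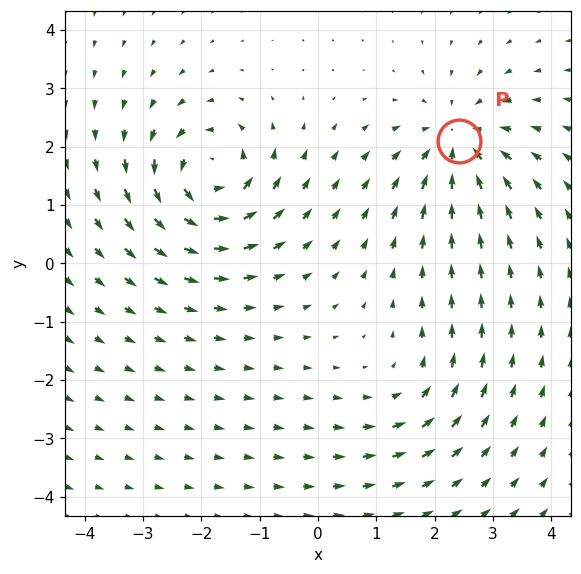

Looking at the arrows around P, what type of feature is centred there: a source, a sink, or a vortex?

sink

At P (2.4, 2.1) the arrows converge inward. Divergence about -5, curl ≈0 — negative divergence with near-zero curl is a sink.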